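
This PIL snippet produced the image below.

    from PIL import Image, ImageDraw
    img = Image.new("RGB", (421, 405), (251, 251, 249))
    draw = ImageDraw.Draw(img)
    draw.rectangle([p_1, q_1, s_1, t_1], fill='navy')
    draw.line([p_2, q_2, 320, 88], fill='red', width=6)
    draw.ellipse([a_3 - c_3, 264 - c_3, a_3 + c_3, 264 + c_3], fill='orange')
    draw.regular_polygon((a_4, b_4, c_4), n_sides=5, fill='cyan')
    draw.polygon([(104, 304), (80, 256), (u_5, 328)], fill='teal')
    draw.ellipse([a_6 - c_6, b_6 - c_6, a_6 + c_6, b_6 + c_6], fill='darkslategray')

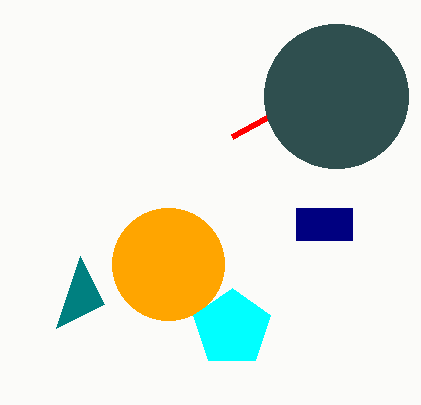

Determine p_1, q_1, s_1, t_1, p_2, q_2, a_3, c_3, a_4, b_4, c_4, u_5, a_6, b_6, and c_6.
p_1 = 296, q_1 = 208, s_1 = 352, t_1 = 240, p_2 = 232, q_2 = 136, a_3 = 168, c_3 = 56, a_4 = 232, b_4 = 328, c_4 = 40, u_5 = 56, a_6 = 336, b_6 = 96, c_6 = 72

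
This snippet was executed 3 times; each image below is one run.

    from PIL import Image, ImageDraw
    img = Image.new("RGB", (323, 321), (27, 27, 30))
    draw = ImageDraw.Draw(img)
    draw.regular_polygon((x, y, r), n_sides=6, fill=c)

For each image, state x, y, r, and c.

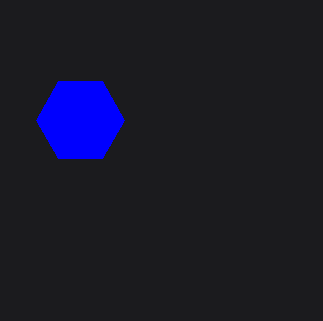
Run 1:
x = 80, y = 120, r = 44, c = 'blue'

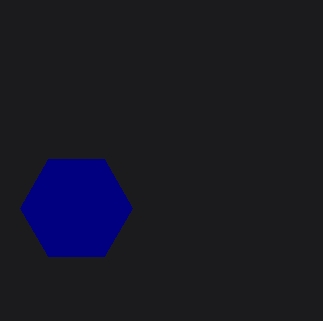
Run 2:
x = 76, y = 208, r = 56, c = 'navy'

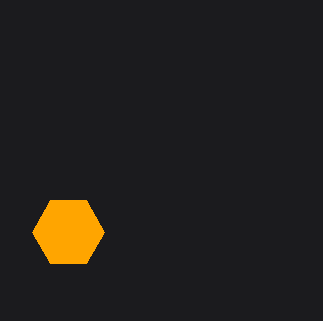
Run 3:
x = 68
y = 232
r = 36
c = 'orange'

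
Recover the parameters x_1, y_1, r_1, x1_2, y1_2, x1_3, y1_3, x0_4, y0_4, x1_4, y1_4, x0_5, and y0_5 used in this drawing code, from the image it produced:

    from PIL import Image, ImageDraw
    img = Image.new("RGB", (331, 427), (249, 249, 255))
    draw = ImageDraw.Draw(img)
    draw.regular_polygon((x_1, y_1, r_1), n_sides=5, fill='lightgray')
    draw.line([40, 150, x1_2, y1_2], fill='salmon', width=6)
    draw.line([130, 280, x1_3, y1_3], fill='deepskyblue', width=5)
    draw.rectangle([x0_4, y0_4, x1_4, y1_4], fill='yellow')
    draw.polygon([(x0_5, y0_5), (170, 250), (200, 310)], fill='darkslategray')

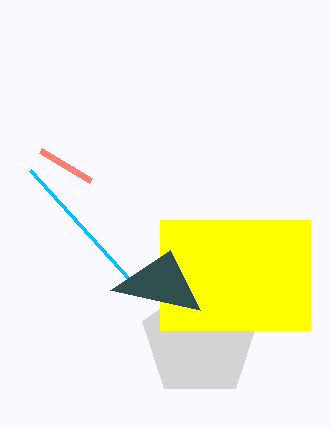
x_1 = 200
y_1 = 340
r_1 = 60
x1_2 = 90
y1_2 = 180
x1_3 = 30
y1_3 = 170
x0_4 = 160
y0_4 = 220
x1_4 = 310
y1_4 = 330
x0_5 = 110
y0_5 = 290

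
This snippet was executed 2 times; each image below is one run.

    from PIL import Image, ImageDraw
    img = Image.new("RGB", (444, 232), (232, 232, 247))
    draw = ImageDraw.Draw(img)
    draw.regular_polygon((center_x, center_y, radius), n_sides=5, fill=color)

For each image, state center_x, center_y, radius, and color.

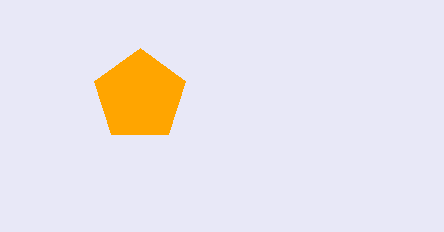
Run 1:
center_x = 140, center_y = 96, radius = 48, color = 'orange'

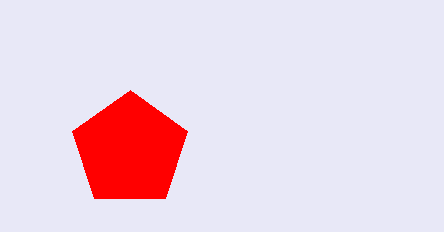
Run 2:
center_x = 130, center_y = 150, radius = 60, color = 'red'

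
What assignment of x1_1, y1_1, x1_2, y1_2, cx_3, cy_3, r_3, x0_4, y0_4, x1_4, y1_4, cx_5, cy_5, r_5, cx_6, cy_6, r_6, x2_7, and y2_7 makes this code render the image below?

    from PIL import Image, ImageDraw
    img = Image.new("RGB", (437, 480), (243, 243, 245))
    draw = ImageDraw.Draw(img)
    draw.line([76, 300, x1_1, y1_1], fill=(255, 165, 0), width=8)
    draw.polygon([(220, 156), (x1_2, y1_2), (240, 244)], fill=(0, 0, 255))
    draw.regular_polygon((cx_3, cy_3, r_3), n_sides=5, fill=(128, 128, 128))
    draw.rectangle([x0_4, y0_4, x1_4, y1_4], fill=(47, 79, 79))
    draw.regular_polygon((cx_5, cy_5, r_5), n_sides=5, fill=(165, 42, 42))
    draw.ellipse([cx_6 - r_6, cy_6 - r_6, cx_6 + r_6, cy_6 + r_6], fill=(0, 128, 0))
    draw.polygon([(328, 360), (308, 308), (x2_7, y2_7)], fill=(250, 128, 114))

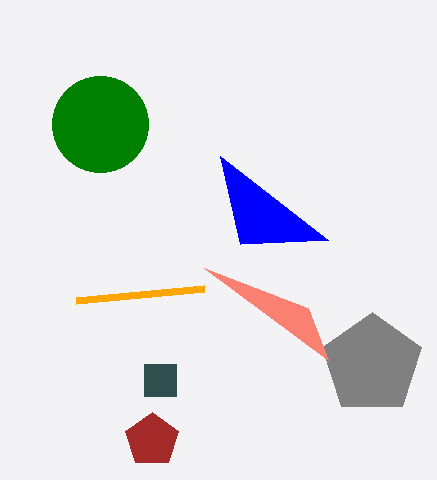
x1_1 = 204, y1_1 = 288, x1_2 = 328, y1_2 = 240, cx_3 = 372, cy_3 = 364, r_3 = 52, x0_4 = 144, y0_4 = 364, x1_4 = 176, y1_4 = 396, cx_5 = 152, cy_5 = 440, r_5 = 28, cx_6 = 100, cy_6 = 124, r_6 = 48, x2_7 = 204, y2_7 = 268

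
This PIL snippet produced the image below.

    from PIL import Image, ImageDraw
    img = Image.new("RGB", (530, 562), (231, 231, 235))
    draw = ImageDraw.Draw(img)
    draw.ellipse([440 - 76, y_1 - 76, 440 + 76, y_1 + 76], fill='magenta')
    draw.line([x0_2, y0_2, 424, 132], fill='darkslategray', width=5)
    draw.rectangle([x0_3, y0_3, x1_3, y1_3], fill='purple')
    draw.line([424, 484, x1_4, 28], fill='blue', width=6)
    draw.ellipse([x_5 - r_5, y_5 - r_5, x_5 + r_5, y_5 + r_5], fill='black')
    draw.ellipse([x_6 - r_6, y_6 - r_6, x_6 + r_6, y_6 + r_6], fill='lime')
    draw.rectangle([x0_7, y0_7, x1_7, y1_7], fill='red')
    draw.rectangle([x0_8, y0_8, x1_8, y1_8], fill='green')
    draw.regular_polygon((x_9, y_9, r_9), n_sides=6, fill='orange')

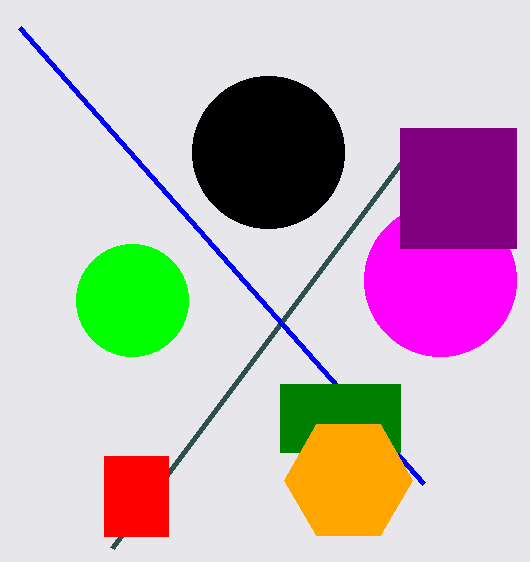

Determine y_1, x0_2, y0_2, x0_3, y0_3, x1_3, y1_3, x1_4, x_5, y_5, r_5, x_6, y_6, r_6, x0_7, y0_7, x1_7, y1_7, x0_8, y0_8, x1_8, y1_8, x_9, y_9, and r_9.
y_1 = 280; x0_2 = 112; y0_2 = 548; x0_3 = 400; y0_3 = 128; x1_3 = 516; y1_3 = 248; x1_4 = 20; x_5 = 268; y_5 = 152; r_5 = 76; x_6 = 132; y_6 = 300; r_6 = 56; x0_7 = 104; y0_7 = 456; x1_7 = 168; y1_7 = 536; x0_8 = 280; y0_8 = 384; x1_8 = 400; y1_8 = 452; x_9 = 348; y_9 = 480; r_9 = 64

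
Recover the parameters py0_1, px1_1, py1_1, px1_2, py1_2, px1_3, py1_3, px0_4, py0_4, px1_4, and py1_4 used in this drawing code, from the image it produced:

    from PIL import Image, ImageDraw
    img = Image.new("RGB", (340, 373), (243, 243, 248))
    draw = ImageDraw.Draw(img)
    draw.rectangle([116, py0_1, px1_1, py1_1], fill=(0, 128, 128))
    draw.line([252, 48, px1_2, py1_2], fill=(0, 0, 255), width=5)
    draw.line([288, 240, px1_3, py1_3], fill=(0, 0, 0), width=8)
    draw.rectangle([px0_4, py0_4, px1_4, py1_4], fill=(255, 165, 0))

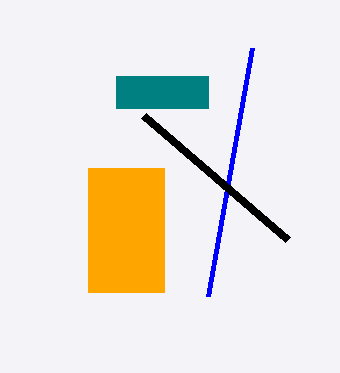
py0_1 = 76; px1_1 = 208; py1_1 = 108; px1_2 = 208; py1_2 = 296; px1_3 = 144; py1_3 = 116; px0_4 = 88; py0_4 = 168; px1_4 = 164; py1_4 = 292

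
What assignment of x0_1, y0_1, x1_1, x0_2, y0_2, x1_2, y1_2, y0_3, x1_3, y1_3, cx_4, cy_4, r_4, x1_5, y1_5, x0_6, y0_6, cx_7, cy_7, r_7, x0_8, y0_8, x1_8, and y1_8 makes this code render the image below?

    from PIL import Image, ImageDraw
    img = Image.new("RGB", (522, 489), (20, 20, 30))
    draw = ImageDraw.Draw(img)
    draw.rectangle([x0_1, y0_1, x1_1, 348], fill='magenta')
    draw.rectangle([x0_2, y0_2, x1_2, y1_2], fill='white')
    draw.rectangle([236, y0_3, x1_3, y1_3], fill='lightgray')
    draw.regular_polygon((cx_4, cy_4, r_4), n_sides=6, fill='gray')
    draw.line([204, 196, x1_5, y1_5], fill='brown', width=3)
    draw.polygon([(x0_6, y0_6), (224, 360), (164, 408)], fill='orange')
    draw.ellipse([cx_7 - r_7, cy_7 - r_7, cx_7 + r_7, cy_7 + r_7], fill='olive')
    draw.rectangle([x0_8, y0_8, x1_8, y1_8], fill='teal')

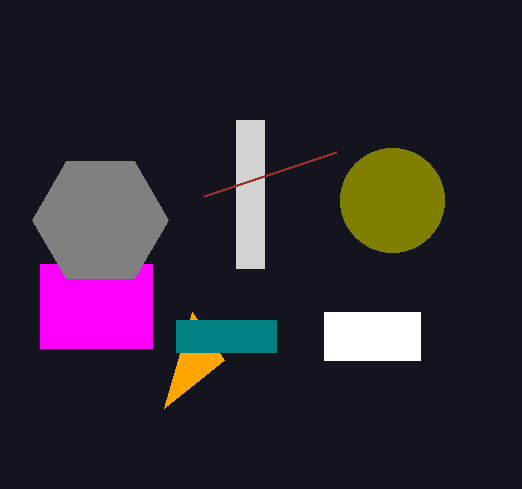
x0_1 = 40, y0_1 = 264, x1_1 = 152, x0_2 = 324, y0_2 = 312, x1_2 = 420, y1_2 = 360, y0_3 = 120, x1_3 = 264, y1_3 = 268, cx_4 = 100, cy_4 = 220, r_4 = 68, x1_5 = 336, y1_5 = 152, x0_6 = 192, y0_6 = 312, cx_7 = 392, cy_7 = 200, r_7 = 52, x0_8 = 176, y0_8 = 320, x1_8 = 276, y1_8 = 352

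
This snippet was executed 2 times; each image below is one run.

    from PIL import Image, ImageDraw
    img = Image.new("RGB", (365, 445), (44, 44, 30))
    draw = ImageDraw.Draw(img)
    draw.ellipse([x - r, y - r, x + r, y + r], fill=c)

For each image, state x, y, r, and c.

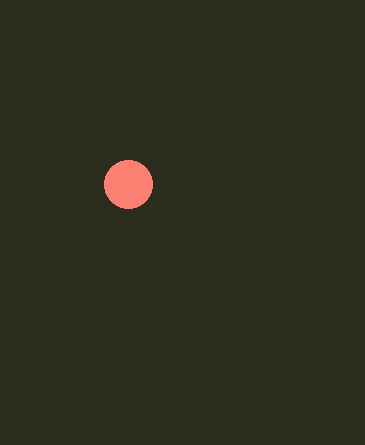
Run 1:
x = 128; y = 184; r = 24; c = 'salmon'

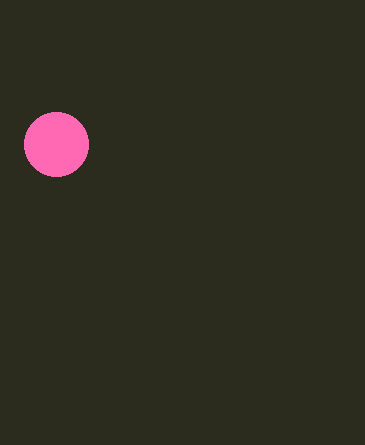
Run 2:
x = 56
y = 144
r = 32
c = 'hotpink'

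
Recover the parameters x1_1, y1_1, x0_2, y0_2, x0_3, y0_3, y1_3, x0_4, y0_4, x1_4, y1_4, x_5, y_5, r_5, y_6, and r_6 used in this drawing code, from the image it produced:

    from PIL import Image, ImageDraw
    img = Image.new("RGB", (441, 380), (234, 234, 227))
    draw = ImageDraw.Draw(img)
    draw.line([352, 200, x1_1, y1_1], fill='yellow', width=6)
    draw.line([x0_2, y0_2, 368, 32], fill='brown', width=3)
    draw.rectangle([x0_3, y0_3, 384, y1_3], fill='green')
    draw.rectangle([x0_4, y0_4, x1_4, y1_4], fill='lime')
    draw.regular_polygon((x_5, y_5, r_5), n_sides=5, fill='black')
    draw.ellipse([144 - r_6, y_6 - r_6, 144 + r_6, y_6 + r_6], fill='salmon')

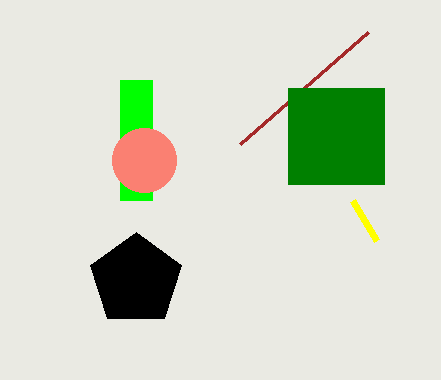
x1_1 = 376, y1_1 = 240, x0_2 = 240, y0_2 = 144, x0_3 = 288, y0_3 = 88, y1_3 = 184, x0_4 = 120, y0_4 = 80, x1_4 = 152, y1_4 = 200, x_5 = 136, y_5 = 280, r_5 = 48, y_6 = 160, r_6 = 32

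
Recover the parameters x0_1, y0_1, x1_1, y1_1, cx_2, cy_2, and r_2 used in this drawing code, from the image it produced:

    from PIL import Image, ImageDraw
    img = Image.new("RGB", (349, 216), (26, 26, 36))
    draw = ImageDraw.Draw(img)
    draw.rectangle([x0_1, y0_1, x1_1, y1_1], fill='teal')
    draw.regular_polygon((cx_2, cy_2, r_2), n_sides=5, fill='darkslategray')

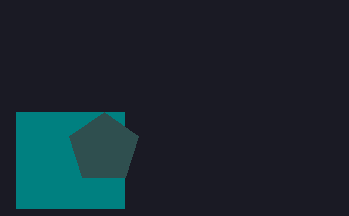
x0_1 = 16; y0_1 = 112; x1_1 = 124; y1_1 = 208; cx_2 = 104; cy_2 = 148; r_2 = 36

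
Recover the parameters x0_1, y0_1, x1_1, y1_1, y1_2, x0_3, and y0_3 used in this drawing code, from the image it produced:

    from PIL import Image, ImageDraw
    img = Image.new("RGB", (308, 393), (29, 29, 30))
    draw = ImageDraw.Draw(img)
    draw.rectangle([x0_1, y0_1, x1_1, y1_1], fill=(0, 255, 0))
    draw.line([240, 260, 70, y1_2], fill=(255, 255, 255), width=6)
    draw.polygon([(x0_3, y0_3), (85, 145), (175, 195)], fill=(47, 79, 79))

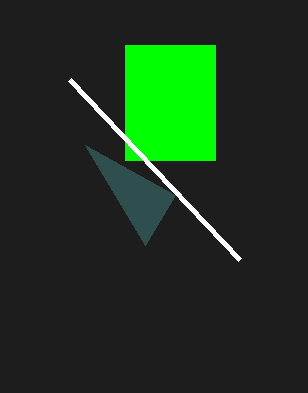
x0_1 = 125
y0_1 = 45
x1_1 = 215
y1_1 = 160
y1_2 = 80
x0_3 = 145
y0_3 = 245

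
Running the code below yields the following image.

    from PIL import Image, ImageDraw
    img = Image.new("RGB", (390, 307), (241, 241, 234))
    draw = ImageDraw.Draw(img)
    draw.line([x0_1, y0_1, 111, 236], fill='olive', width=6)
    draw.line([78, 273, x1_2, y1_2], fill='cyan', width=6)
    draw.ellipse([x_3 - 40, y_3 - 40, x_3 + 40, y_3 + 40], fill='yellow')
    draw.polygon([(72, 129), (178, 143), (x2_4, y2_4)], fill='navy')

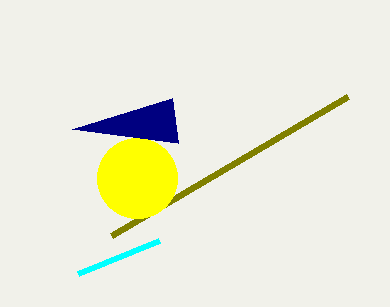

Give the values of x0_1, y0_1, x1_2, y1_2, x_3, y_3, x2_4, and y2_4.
x0_1 = 347, y0_1 = 97, x1_2 = 159, y1_2 = 240, x_3 = 137, y_3 = 178, x2_4 = 172, y2_4 = 98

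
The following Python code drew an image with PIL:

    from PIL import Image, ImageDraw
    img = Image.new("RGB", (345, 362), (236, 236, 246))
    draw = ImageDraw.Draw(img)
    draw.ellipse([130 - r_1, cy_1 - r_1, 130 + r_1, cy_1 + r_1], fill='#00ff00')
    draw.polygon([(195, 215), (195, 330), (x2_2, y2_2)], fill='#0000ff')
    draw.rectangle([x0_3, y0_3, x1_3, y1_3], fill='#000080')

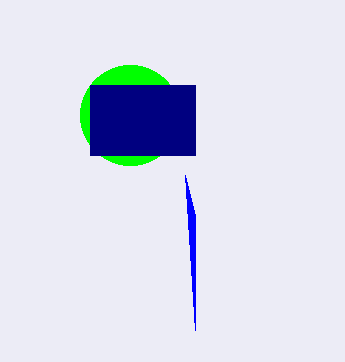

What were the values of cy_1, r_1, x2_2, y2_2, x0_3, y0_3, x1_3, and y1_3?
cy_1 = 115, r_1 = 50, x2_2 = 185, y2_2 = 175, x0_3 = 90, y0_3 = 85, x1_3 = 195, y1_3 = 155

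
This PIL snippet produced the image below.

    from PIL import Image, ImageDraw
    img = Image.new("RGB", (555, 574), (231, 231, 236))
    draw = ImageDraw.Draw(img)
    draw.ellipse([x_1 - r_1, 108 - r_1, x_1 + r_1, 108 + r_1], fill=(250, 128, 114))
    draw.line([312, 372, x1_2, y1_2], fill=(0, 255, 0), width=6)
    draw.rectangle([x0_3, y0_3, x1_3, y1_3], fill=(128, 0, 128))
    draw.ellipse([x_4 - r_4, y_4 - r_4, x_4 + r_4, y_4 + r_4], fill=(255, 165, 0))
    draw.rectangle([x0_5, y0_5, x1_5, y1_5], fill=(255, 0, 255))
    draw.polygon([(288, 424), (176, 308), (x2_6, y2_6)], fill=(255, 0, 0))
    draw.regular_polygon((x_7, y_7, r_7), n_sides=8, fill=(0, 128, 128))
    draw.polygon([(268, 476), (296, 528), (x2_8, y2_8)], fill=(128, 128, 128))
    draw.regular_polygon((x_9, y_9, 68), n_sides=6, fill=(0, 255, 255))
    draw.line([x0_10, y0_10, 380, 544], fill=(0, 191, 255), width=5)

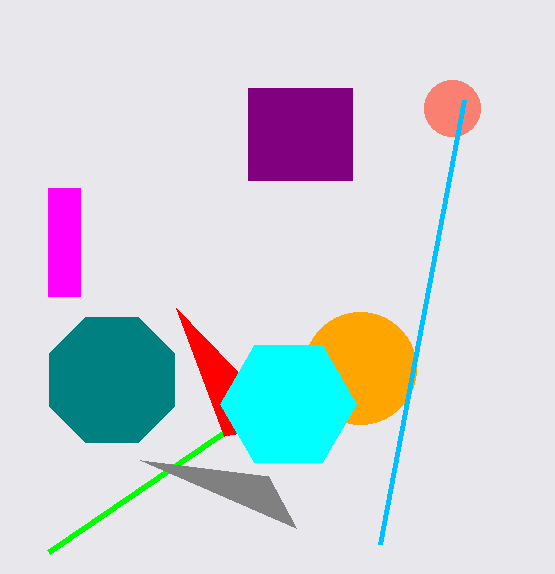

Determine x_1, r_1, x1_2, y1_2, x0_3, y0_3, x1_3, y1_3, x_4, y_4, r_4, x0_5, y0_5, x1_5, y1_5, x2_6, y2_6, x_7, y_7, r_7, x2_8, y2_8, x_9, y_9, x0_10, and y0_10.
x_1 = 452
r_1 = 28
x1_2 = 48
y1_2 = 552
x0_3 = 248
y0_3 = 88
x1_3 = 352
y1_3 = 180
x_4 = 360
y_4 = 368
r_4 = 56
x0_5 = 48
y0_5 = 188
x1_5 = 80
y1_5 = 296
x2_6 = 224
y2_6 = 436
x_7 = 112
y_7 = 380
r_7 = 68
x2_8 = 140
y2_8 = 460
x_9 = 288
y_9 = 404
x0_10 = 464
y0_10 = 100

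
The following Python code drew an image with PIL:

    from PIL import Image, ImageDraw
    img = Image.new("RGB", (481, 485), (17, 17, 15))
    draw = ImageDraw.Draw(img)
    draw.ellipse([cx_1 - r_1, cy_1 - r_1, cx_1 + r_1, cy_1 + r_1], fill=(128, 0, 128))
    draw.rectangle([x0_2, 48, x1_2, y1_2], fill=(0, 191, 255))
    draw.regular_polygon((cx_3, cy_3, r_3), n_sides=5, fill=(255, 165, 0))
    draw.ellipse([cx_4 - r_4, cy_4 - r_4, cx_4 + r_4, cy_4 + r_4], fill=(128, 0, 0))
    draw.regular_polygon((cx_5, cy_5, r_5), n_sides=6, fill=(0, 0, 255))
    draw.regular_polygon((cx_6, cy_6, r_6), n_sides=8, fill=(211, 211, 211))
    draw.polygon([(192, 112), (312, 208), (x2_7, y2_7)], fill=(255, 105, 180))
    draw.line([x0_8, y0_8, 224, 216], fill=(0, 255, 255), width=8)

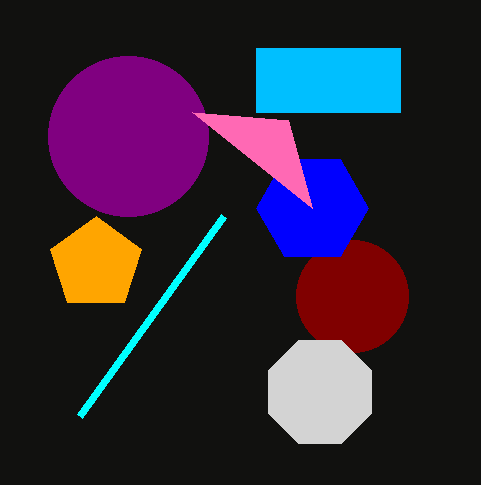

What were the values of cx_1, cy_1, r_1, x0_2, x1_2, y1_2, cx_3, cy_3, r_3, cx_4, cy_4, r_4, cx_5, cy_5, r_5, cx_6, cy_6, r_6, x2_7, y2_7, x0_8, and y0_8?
cx_1 = 128; cy_1 = 136; r_1 = 80; x0_2 = 256; x1_2 = 400; y1_2 = 112; cx_3 = 96; cy_3 = 264; r_3 = 48; cx_4 = 352; cy_4 = 296; r_4 = 56; cx_5 = 312; cy_5 = 208; r_5 = 56; cx_6 = 320; cy_6 = 392; r_6 = 56; x2_7 = 288; y2_7 = 120; x0_8 = 80; y0_8 = 416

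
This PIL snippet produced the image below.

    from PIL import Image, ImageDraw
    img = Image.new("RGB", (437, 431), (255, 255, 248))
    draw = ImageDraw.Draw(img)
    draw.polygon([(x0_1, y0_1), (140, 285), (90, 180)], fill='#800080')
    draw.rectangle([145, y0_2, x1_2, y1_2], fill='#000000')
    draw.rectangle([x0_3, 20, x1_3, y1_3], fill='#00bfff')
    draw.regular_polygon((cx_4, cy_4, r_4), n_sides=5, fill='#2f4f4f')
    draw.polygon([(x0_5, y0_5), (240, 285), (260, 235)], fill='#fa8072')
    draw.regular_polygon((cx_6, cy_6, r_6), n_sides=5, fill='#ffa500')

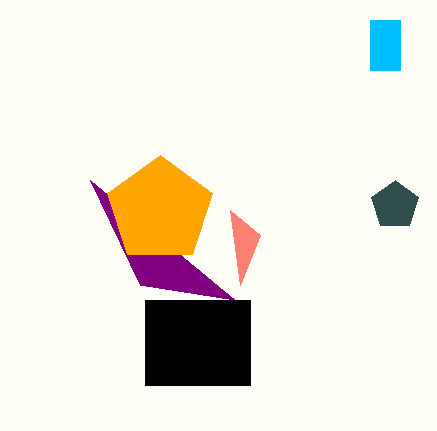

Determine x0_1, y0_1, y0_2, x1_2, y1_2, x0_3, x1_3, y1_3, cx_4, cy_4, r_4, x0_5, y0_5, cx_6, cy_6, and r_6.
x0_1 = 235, y0_1 = 300, y0_2 = 300, x1_2 = 250, y1_2 = 385, x0_3 = 370, x1_3 = 400, y1_3 = 70, cx_4 = 395, cy_4 = 205, r_4 = 25, x0_5 = 230, y0_5 = 210, cx_6 = 160, cy_6 = 210, r_6 = 55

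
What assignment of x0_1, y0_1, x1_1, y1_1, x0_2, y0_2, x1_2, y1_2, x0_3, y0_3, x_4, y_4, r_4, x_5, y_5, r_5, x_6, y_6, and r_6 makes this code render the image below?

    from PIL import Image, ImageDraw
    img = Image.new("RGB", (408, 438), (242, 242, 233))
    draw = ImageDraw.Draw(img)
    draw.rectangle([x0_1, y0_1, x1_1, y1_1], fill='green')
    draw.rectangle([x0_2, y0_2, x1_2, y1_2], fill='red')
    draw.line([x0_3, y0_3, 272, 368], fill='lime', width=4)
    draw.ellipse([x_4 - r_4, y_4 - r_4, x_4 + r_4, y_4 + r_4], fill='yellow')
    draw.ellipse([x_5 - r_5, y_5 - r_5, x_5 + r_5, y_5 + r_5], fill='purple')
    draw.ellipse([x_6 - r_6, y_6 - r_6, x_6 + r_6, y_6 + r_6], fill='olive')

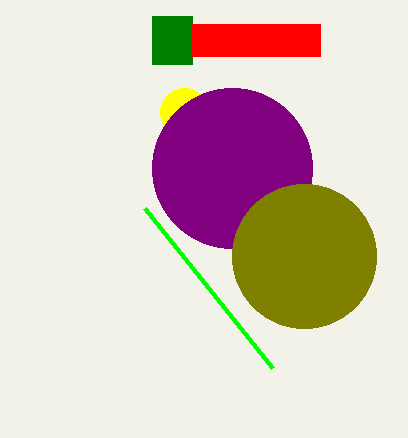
x0_1 = 152; y0_1 = 16; x1_1 = 192; y1_1 = 64; x0_2 = 192; y0_2 = 24; x1_2 = 320; y1_2 = 56; x0_3 = 144; y0_3 = 208; x_4 = 184; y_4 = 112; r_4 = 24; x_5 = 232; y_5 = 168; r_5 = 80; x_6 = 304; y_6 = 256; r_6 = 72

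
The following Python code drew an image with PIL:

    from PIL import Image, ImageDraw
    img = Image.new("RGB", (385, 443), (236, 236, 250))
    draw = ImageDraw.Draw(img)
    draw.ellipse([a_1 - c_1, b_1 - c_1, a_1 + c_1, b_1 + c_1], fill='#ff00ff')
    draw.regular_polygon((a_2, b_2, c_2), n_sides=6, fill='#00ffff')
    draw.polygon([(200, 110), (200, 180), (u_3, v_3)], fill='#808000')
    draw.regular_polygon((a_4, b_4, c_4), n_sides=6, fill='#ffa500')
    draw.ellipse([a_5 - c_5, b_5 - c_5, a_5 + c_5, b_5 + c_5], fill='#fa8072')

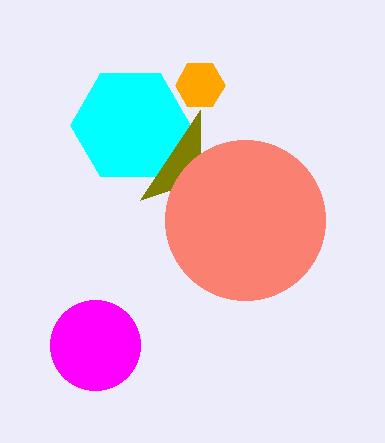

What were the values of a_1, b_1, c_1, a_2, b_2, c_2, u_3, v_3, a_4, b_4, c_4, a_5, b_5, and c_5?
a_1 = 95
b_1 = 345
c_1 = 45
a_2 = 130
b_2 = 125
c_2 = 60
u_3 = 140
v_3 = 200
a_4 = 200
b_4 = 85
c_4 = 25
a_5 = 245
b_5 = 220
c_5 = 80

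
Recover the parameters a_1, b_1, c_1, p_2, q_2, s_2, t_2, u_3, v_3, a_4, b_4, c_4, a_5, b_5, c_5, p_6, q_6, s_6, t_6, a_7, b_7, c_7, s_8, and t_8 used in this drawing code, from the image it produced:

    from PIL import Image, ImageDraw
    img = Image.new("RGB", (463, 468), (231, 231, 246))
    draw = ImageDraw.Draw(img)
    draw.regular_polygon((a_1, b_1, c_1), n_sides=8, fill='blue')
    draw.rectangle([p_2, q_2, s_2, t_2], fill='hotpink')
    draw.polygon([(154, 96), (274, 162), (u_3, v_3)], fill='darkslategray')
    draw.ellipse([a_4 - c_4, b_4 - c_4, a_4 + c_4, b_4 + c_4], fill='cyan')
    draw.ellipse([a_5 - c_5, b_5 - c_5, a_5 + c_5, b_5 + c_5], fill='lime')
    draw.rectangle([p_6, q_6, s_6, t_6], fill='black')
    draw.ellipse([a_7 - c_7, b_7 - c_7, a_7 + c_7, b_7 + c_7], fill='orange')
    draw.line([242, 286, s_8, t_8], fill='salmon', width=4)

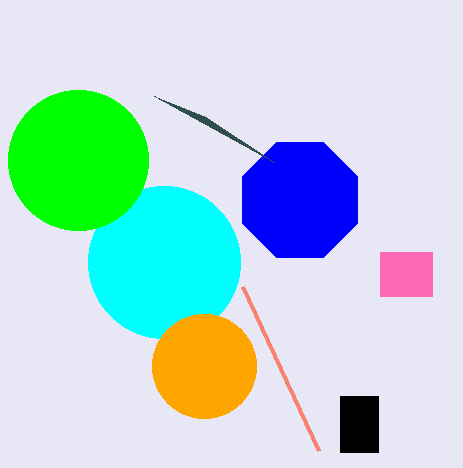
a_1 = 300
b_1 = 200
c_1 = 62
p_2 = 380
q_2 = 252
s_2 = 432
t_2 = 296
u_3 = 204
v_3 = 116
a_4 = 164
b_4 = 262
c_4 = 76
a_5 = 78
b_5 = 160
c_5 = 70
p_6 = 340
q_6 = 396
s_6 = 378
t_6 = 452
a_7 = 204
b_7 = 366
c_7 = 52
s_8 = 318
t_8 = 450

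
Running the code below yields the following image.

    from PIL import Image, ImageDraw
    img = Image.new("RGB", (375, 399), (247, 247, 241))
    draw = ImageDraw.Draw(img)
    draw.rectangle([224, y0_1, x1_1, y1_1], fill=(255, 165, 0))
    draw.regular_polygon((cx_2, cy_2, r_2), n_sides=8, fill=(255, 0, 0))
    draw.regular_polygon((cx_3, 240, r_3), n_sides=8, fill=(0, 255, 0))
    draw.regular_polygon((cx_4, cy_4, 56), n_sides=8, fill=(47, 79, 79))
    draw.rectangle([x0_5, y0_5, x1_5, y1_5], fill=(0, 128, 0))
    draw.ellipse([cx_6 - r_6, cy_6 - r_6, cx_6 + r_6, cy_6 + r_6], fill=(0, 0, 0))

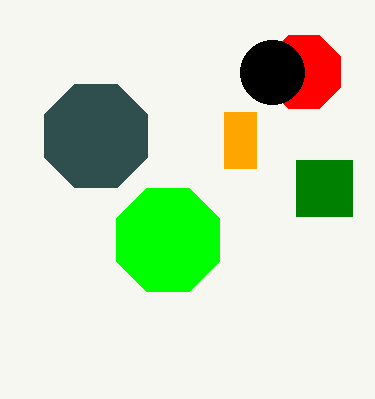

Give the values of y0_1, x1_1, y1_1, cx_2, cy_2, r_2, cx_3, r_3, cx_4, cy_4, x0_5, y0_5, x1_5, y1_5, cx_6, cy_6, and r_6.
y0_1 = 112; x1_1 = 256; y1_1 = 168; cx_2 = 304; cy_2 = 72; r_2 = 40; cx_3 = 168; r_3 = 56; cx_4 = 96; cy_4 = 136; x0_5 = 296; y0_5 = 160; x1_5 = 352; y1_5 = 216; cx_6 = 272; cy_6 = 72; r_6 = 32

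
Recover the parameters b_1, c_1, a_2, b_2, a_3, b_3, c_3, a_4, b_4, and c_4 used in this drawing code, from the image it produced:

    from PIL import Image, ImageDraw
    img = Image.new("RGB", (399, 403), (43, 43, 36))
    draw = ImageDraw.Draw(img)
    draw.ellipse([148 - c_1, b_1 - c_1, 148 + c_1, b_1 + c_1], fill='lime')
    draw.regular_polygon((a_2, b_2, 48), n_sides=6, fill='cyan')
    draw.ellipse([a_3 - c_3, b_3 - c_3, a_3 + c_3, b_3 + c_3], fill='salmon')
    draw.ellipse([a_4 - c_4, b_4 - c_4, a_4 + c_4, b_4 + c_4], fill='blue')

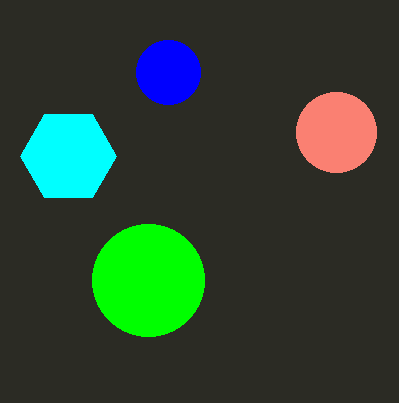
b_1 = 280; c_1 = 56; a_2 = 68; b_2 = 156; a_3 = 336; b_3 = 132; c_3 = 40; a_4 = 168; b_4 = 72; c_4 = 32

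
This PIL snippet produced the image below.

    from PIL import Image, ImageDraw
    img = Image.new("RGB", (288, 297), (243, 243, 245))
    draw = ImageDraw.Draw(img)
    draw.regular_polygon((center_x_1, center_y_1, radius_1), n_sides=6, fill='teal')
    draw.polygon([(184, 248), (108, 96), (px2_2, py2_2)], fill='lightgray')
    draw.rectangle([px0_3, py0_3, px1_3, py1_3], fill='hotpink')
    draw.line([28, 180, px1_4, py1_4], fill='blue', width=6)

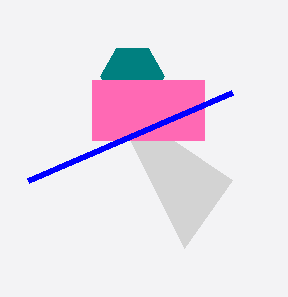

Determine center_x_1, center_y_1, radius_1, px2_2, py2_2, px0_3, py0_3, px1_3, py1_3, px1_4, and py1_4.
center_x_1 = 132
center_y_1 = 76
radius_1 = 32
px2_2 = 232
py2_2 = 180
px0_3 = 92
py0_3 = 80
px1_3 = 204
py1_3 = 140
px1_4 = 232
py1_4 = 92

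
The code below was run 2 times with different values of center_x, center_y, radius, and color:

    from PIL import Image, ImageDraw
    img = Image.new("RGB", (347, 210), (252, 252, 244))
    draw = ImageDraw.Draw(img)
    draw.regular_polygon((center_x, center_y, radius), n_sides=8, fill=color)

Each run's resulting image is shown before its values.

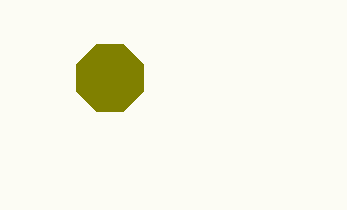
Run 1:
center_x = 110; center_y = 78; radius = 36; color = 'olive'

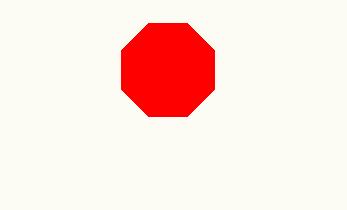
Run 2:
center_x = 168; center_y = 70; radius = 50; color = 'red'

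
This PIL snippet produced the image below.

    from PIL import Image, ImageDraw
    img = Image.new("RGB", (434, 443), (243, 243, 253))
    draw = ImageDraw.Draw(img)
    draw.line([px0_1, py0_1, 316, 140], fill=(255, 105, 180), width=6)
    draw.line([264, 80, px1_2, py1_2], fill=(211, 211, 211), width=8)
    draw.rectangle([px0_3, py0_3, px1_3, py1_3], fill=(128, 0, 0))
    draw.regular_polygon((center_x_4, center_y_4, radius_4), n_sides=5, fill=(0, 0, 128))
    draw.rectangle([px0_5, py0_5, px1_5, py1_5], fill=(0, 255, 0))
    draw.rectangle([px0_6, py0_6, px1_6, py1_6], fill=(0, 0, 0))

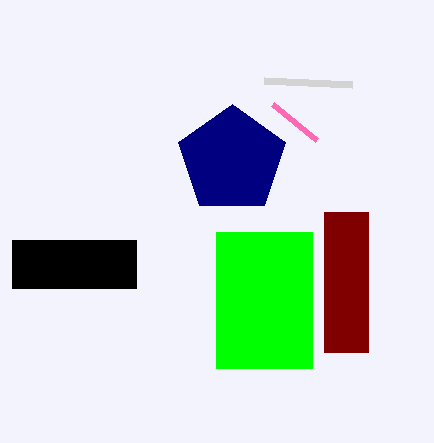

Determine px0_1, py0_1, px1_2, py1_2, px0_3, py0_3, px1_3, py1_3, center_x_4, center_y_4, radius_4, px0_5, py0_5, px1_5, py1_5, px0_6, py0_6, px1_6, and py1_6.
px0_1 = 272; py0_1 = 104; px1_2 = 352; py1_2 = 84; px0_3 = 324; py0_3 = 212; px1_3 = 368; py1_3 = 352; center_x_4 = 232; center_y_4 = 160; radius_4 = 56; px0_5 = 216; py0_5 = 232; px1_5 = 312; py1_5 = 368; px0_6 = 12; py0_6 = 240; px1_6 = 136; py1_6 = 288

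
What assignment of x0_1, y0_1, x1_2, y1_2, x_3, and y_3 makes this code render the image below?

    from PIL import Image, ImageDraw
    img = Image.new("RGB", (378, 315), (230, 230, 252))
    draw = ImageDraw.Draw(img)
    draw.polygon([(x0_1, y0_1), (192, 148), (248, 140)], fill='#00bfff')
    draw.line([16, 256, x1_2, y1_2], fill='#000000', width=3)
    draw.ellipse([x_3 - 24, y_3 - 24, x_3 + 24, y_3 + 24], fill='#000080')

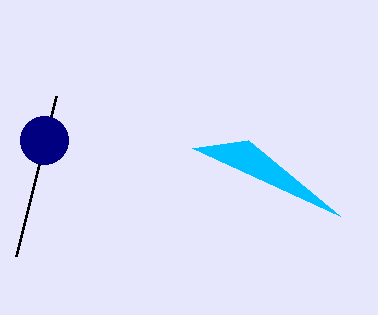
x0_1 = 340; y0_1 = 216; x1_2 = 56; y1_2 = 96; x_3 = 44; y_3 = 140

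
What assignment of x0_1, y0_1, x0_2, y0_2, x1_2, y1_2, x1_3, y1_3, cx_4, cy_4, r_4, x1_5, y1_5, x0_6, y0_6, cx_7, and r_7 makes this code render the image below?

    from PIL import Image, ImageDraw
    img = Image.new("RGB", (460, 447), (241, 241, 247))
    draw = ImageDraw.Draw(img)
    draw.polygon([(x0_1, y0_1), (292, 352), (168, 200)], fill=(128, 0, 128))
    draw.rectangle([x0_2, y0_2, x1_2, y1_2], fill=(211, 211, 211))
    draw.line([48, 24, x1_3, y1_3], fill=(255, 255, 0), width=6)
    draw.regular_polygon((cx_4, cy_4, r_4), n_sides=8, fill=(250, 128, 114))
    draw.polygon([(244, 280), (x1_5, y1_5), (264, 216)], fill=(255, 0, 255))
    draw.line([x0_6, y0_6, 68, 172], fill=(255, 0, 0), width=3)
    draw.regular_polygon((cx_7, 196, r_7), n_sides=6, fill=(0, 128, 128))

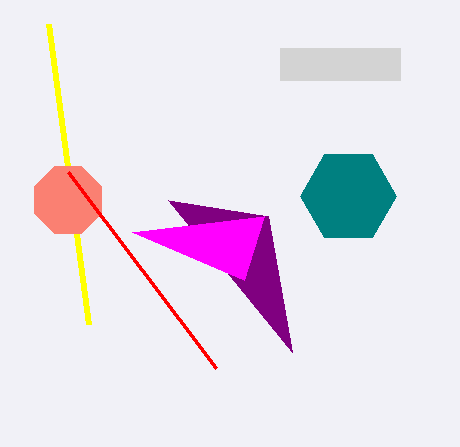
x0_1 = 268; y0_1 = 216; x0_2 = 280; y0_2 = 48; x1_2 = 400; y1_2 = 80; x1_3 = 88; y1_3 = 324; cx_4 = 68; cy_4 = 200; r_4 = 36; x1_5 = 132; y1_5 = 232; x0_6 = 216; y0_6 = 368; cx_7 = 348; r_7 = 48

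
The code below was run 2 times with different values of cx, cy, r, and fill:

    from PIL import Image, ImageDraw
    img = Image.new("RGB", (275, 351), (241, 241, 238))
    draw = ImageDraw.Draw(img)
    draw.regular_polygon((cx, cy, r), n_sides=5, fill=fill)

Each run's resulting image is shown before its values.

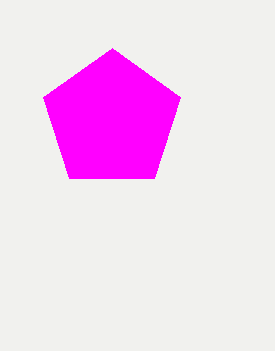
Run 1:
cx = 112; cy = 120; r = 72; fill = 'magenta'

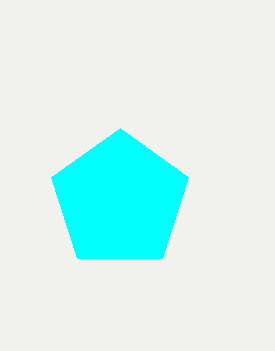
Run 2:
cx = 120
cy = 200
r = 72
fill = 'cyan'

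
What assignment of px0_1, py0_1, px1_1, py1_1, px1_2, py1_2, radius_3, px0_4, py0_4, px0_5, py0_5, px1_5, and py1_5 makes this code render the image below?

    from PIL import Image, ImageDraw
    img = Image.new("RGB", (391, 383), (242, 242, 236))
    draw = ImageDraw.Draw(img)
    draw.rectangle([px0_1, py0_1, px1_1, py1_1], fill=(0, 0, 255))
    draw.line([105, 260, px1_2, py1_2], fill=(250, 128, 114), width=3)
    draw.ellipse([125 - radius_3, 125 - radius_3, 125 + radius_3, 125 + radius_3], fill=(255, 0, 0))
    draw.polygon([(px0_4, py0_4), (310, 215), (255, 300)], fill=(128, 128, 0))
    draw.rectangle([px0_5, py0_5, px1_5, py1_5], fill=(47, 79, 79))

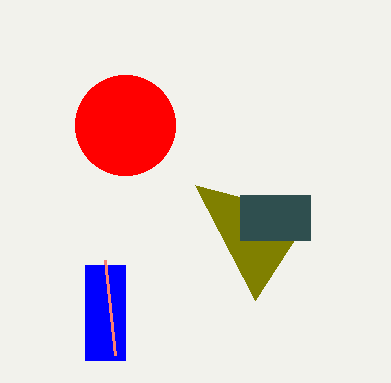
px0_1 = 85
py0_1 = 265
px1_1 = 125
py1_1 = 360
px1_2 = 115
py1_2 = 355
radius_3 = 50
px0_4 = 195
py0_4 = 185
px0_5 = 240
py0_5 = 195
px1_5 = 310
py1_5 = 240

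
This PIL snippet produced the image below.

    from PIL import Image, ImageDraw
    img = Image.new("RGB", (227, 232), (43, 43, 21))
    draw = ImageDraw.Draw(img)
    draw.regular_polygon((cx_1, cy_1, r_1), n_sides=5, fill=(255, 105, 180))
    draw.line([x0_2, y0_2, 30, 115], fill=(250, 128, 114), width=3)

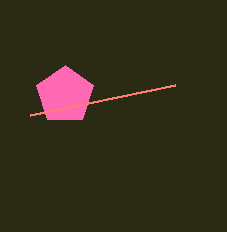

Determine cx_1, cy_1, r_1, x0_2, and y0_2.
cx_1 = 65, cy_1 = 95, r_1 = 30, x0_2 = 175, y0_2 = 85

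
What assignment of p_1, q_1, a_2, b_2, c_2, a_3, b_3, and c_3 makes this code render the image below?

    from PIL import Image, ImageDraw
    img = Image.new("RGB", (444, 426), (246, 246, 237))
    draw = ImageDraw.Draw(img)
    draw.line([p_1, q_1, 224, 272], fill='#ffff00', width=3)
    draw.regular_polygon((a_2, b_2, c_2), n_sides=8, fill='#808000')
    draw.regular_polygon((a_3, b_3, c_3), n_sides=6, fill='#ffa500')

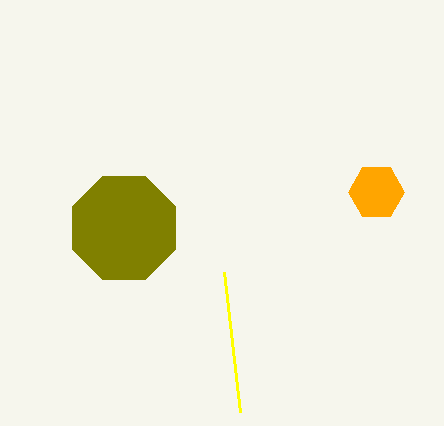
p_1 = 240
q_1 = 412
a_2 = 124
b_2 = 228
c_2 = 56
a_3 = 376
b_3 = 192
c_3 = 28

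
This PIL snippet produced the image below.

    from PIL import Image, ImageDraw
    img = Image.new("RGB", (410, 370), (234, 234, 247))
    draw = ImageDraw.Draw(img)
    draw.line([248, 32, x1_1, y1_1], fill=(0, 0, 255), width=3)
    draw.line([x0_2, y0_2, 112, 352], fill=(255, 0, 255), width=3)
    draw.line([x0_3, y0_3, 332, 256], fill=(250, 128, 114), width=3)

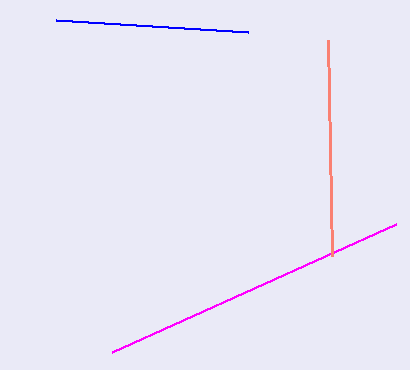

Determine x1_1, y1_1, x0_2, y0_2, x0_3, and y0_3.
x1_1 = 56; y1_1 = 20; x0_2 = 396; y0_2 = 224; x0_3 = 328; y0_3 = 40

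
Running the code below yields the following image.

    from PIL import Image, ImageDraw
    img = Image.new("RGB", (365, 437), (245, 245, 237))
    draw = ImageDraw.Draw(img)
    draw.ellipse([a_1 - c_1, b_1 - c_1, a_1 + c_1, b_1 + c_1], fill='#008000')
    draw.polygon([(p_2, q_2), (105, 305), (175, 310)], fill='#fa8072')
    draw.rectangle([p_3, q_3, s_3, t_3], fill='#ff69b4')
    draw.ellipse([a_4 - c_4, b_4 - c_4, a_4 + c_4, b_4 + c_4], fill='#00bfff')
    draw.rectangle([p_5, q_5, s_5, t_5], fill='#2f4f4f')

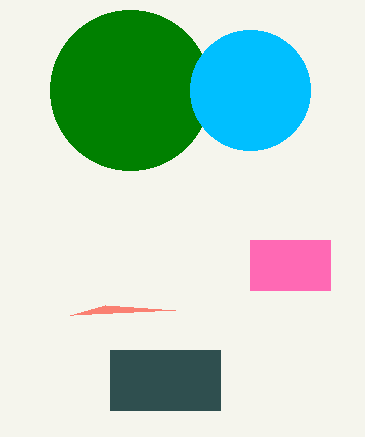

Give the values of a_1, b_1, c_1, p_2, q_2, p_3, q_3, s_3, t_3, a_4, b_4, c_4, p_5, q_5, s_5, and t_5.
a_1 = 130, b_1 = 90, c_1 = 80, p_2 = 70, q_2 = 315, p_3 = 250, q_3 = 240, s_3 = 330, t_3 = 290, a_4 = 250, b_4 = 90, c_4 = 60, p_5 = 110, q_5 = 350, s_5 = 220, t_5 = 410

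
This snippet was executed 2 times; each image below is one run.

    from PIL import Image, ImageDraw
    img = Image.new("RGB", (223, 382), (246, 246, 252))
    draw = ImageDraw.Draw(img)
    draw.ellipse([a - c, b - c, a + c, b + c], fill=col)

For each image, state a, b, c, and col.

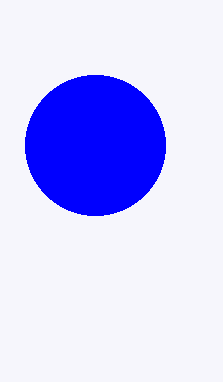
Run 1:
a = 95, b = 145, c = 70, col = 'blue'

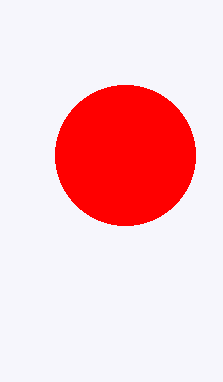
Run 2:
a = 125, b = 155, c = 70, col = 'red'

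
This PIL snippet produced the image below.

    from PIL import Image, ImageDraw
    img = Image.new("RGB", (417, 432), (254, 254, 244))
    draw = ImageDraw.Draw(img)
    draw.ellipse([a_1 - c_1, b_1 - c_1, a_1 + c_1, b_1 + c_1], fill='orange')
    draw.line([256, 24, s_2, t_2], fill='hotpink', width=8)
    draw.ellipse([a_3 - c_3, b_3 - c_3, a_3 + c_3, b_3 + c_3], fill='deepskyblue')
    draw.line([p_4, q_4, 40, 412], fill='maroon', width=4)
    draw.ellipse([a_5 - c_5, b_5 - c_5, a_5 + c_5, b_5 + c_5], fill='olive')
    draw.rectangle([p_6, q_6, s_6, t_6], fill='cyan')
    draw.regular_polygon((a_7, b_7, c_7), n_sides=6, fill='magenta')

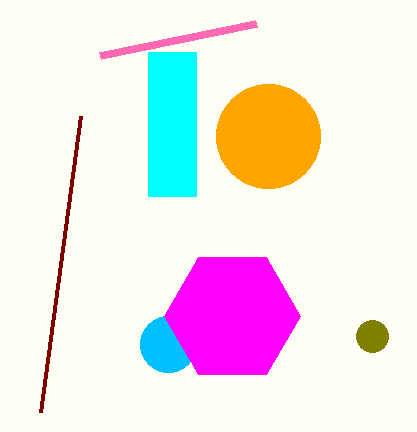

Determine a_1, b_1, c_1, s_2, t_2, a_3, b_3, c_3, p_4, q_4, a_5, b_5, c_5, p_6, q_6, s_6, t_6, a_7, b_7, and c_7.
a_1 = 268
b_1 = 136
c_1 = 52
s_2 = 100
t_2 = 56
a_3 = 168
b_3 = 344
c_3 = 28
p_4 = 80
q_4 = 116
a_5 = 372
b_5 = 336
c_5 = 16
p_6 = 148
q_6 = 52
s_6 = 196
t_6 = 196
a_7 = 232
b_7 = 316
c_7 = 68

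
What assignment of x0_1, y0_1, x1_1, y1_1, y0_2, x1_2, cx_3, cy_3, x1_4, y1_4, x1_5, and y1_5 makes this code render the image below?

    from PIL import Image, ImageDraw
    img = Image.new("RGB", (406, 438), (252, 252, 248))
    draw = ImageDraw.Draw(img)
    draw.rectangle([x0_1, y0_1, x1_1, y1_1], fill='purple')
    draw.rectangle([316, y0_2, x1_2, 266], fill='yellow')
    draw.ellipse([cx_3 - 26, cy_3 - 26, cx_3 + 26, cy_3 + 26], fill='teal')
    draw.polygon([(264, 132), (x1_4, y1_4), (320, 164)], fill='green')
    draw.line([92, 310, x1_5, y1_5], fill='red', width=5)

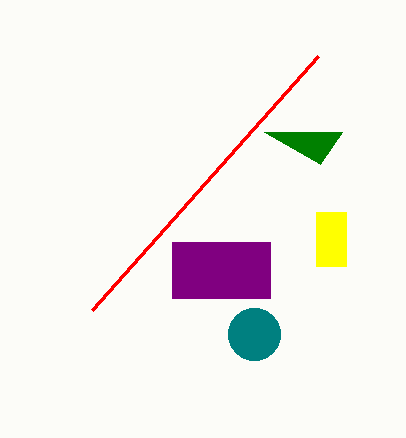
x0_1 = 172
y0_1 = 242
x1_1 = 270
y1_1 = 298
y0_2 = 212
x1_2 = 346
cx_3 = 254
cy_3 = 334
x1_4 = 342
y1_4 = 132
x1_5 = 318
y1_5 = 56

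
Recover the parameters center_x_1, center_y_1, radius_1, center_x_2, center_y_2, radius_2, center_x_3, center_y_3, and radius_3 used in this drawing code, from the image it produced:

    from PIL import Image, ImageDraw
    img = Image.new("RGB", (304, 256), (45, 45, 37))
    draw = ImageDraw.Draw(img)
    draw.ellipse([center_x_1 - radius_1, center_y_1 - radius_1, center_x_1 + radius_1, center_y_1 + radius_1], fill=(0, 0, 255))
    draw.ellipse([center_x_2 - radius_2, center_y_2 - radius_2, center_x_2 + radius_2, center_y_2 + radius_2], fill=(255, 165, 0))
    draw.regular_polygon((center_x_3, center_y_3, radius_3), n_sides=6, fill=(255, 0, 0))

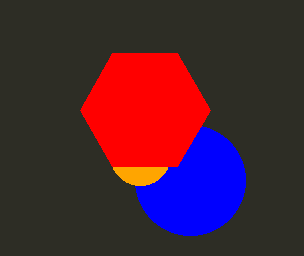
center_x_1 = 190; center_y_1 = 180; radius_1 = 55; center_x_2 = 140; center_y_2 = 155; radius_2 = 30; center_x_3 = 145; center_y_3 = 110; radius_3 = 65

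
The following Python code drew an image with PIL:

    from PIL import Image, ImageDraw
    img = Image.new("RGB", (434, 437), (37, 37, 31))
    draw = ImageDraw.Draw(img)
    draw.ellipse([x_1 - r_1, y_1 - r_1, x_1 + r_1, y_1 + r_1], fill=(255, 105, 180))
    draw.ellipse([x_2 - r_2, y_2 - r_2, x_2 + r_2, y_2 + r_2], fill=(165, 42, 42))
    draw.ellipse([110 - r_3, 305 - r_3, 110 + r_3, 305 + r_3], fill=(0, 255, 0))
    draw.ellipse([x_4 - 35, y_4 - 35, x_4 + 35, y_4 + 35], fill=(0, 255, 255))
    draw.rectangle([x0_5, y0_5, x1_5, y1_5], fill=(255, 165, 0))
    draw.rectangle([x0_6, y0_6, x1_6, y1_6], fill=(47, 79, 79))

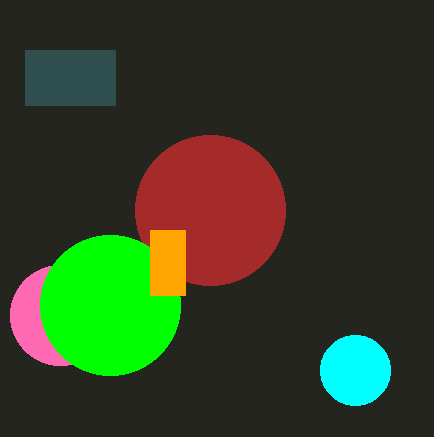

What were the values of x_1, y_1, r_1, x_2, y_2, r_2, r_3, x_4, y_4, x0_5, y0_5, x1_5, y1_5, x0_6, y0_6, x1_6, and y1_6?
x_1 = 60
y_1 = 315
r_1 = 50
x_2 = 210
y_2 = 210
r_2 = 75
r_3 = 70
x_4 = 355
y_4 = 370
x0_5 = 150
y0_5 = 230
x1_5 = 185
y1_5 = 295
x0_6 = 25
y0_6 = 50
x1_6 = 115
y1_6 = 105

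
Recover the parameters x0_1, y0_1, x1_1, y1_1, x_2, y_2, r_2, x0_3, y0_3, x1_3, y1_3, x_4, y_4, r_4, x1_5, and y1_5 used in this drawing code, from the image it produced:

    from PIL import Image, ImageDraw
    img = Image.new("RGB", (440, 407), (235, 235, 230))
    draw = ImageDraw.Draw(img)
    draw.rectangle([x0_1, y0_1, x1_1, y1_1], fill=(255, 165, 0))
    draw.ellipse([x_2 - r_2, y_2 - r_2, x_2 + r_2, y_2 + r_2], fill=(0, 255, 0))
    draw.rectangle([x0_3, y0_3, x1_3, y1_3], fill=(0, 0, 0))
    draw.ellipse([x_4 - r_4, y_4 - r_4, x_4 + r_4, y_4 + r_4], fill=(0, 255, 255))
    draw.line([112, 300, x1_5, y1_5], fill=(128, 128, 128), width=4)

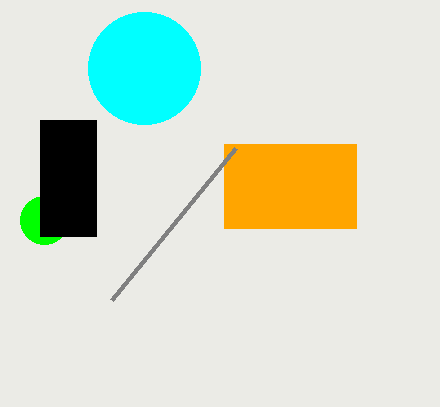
x0_1 = 224
y0_1 = 144
x1_1 = 356
y1_1 = 228
x_2 = 44
y_2 = 220
r_2 = 24
x0_3 = 40
y0_3 = 120
x1_3 = 96
y1_3 = 236
x_4 = 144
y_4 = 68
r_4 = 56
x1_5 = 236
y1_5 = 148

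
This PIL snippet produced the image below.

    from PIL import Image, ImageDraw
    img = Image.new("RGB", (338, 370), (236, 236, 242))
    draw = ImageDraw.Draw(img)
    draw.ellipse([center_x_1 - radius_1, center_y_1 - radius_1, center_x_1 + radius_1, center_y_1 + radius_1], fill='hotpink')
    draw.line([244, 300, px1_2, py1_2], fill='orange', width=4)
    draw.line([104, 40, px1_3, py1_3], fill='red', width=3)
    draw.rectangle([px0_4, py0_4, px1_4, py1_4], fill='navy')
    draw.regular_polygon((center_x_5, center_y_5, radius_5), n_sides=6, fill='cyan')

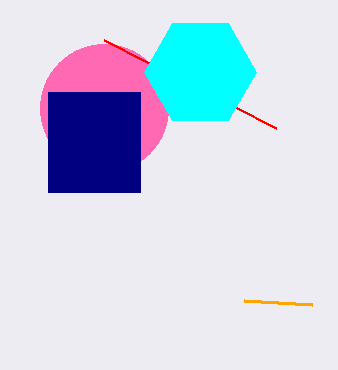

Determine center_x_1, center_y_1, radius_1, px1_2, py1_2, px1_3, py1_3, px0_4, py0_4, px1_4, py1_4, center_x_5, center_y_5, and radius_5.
center_x_1 = 104, center_y_1 = 108, radius_1 = 64, px1_2 = 312, py1_2 = 304, px1_3 = 276, py1_3 = 128, px0_4 = 48, py0_4 = 92, px1_4 = 140, py1_4 = 192, center_x_5 = 200, center_y_5 = 72, radius_5 = 56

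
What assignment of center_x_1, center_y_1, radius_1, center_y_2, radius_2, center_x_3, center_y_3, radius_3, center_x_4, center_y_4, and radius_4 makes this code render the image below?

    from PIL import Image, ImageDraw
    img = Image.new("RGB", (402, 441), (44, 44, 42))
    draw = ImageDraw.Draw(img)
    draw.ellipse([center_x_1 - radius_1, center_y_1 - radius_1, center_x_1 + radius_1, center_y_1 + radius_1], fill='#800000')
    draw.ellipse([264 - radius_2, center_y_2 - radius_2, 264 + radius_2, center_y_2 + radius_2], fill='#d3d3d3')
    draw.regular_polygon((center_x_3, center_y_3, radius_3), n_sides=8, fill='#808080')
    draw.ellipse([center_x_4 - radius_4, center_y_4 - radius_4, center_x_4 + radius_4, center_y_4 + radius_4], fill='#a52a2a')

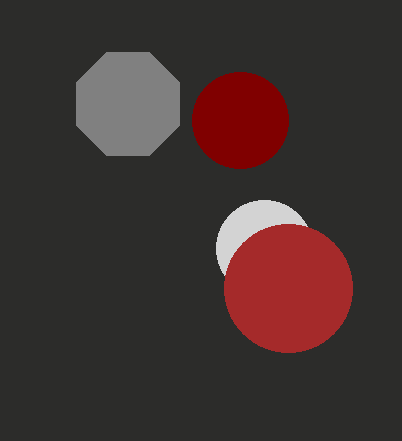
center_x_1 = 240; center_y_1 = 120; radius_1 = 48; center_y_2 = 248; radius_2 = 48; center_x_3 = 128; center_y_3 = 104; radius_3 = 56; center_x_4 = 288; center_y_4 = 288; radius_4 = 64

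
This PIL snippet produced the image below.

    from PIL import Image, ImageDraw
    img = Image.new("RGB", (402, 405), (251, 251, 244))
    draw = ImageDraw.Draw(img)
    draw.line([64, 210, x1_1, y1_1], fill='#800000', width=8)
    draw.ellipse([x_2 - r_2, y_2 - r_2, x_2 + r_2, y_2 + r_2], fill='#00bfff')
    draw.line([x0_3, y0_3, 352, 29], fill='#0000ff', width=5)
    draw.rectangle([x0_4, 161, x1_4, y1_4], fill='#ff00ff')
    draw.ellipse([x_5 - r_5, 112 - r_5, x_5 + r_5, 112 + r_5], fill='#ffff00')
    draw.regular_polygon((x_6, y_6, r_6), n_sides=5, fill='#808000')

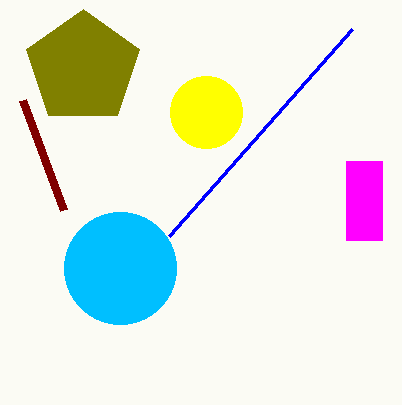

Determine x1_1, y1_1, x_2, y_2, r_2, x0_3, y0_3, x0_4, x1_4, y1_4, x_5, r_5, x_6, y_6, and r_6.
x1_1 = 23, y1_1 = 100, x_2 = 120, y_2 = 268, r_2 = 56, x0_3 = 169, y0_3 = 236, x0_4 = 346, x1_4 = 382, y1_4 = 240, x_5 = 206, r_5 = 36, x_6 = 83, y_6 = 68, r_6 = 59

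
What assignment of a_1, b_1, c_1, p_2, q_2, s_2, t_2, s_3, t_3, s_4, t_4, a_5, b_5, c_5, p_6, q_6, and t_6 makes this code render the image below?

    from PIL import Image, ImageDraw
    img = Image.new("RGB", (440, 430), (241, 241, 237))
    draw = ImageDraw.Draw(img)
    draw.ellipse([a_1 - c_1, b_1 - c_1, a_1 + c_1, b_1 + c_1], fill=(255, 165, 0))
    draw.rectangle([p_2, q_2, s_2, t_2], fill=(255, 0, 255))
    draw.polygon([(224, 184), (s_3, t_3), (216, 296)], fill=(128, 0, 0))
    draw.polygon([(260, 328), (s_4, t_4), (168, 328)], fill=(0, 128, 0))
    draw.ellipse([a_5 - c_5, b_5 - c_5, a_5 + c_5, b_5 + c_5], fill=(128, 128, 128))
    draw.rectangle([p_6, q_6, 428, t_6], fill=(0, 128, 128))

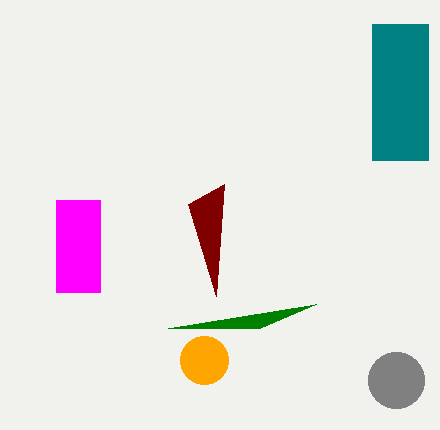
a_1 = 204; b_1 = 360; c_1 = 24; p_2 = 56; q_2 = 200; s_2 = 100; t_2 = 292; s_3 = 188; t_3 = 204; s_4 = 316; t_4 = 304; a_5 = 396; b_5 = 380; c_5 = 28; p_6 = 372; q_6 = 24; t_6 = 160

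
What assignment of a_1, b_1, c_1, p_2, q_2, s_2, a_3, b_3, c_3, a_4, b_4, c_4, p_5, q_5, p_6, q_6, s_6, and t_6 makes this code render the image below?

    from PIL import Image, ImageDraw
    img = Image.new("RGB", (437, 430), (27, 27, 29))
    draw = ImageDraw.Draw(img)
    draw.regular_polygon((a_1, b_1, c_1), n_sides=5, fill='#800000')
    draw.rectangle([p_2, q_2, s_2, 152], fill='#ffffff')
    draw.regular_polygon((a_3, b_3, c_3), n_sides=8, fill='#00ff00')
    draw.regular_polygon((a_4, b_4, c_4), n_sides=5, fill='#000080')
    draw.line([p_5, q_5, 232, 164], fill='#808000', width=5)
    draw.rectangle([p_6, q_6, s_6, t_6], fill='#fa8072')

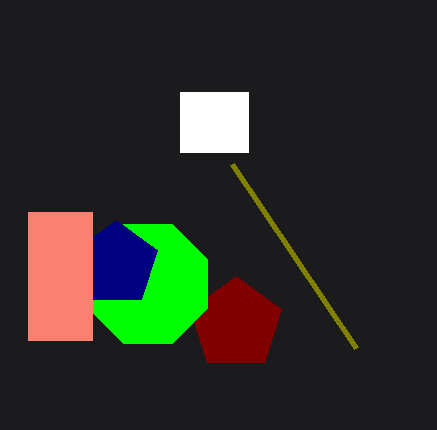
a_1 = 236, b_1 = 324, c_1 = 48, p_2 = 180, q_2 = 92, s_2 = 248, a_3 = 148, b_3 = 284, c_3 = 64, a_4 = 116, b_4 = 264, c_4 = 44, p_5 = 356, q_5 = 348, p_6 = 28, q_6 = 212, s_6 = 92, t_6 = 340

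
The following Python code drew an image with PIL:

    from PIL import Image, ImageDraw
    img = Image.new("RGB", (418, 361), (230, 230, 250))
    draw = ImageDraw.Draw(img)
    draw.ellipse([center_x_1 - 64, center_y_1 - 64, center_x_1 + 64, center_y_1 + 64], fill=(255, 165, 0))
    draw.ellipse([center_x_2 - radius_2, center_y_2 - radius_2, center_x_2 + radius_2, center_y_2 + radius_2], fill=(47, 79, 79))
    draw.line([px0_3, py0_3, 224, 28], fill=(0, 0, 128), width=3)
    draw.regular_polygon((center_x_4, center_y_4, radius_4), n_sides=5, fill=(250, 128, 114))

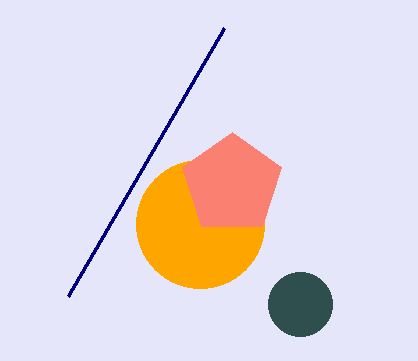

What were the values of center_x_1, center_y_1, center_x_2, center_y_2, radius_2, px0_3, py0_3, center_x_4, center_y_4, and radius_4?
center_x_1 = 200; center_y_1 = 224; center_x_2 = 300; center_y_2 = 304; radius_2 = 32; px0_3 = 68; py0_3 = 296; center_x_4 = 232; center_y_4 = 184; radius_4 = 52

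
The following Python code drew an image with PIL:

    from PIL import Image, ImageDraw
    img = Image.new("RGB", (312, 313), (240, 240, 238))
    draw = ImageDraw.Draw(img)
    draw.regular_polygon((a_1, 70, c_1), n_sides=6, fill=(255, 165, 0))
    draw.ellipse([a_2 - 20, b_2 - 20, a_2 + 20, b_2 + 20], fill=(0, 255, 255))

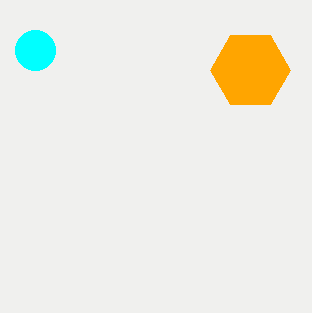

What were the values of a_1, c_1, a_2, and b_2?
a_1 = 250, c_1 = 40, a_2 = 35, b_2 = 50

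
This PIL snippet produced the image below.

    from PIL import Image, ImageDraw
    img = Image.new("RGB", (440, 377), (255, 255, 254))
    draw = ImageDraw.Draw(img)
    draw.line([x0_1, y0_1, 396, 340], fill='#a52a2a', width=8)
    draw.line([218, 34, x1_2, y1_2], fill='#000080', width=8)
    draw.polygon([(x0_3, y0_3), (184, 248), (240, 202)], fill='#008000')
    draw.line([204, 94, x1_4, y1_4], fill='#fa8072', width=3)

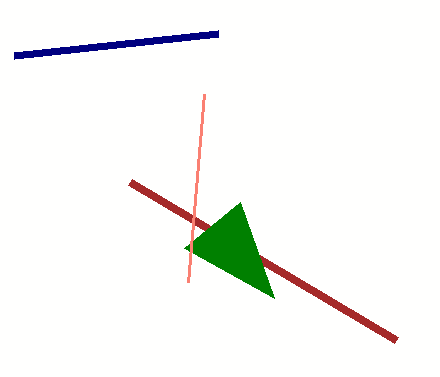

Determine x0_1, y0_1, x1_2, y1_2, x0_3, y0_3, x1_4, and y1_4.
x0_1 = 130, y0_1 = 182, x1_2 = 14, y1_2 = 56, x0_3 = 274, y0_3 = 298, x1_4 = 188, y1_4 = 282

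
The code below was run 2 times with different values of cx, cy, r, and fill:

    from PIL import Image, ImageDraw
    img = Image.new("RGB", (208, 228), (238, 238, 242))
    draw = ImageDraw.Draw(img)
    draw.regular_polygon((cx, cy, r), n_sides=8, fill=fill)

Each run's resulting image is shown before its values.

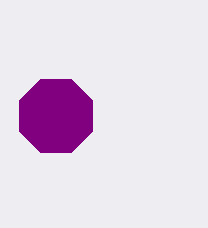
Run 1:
cx = 56
cy = 116
r = 40
fill = 'purple'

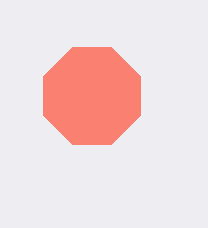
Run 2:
cx = 92
cy = 96
r = 52
fill = 'salmon'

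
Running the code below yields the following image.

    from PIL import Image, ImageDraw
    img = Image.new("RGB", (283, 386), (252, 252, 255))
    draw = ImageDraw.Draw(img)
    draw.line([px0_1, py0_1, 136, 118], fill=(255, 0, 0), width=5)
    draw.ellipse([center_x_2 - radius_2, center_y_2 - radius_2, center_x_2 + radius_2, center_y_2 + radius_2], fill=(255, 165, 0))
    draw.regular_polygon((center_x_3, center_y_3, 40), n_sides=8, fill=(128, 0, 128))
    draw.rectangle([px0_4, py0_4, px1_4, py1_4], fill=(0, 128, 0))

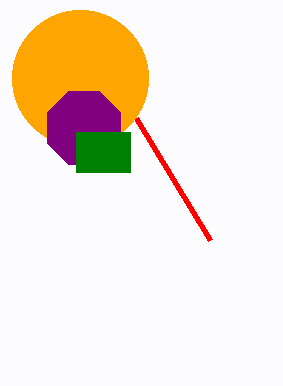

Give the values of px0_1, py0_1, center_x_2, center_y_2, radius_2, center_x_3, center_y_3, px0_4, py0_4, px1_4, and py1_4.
px0_1 = 210
py0_1 = 240
center_x_2 = 80
center_y_2 = 78
radius_2 = 68
center_x_3 = 84
center_y_3 = 128
px0_4 = 76
py0_4 = 132
px1_4 = 130
py1_4 = 172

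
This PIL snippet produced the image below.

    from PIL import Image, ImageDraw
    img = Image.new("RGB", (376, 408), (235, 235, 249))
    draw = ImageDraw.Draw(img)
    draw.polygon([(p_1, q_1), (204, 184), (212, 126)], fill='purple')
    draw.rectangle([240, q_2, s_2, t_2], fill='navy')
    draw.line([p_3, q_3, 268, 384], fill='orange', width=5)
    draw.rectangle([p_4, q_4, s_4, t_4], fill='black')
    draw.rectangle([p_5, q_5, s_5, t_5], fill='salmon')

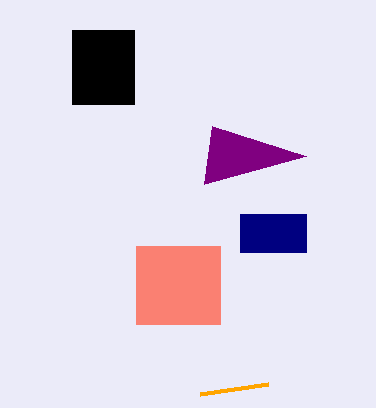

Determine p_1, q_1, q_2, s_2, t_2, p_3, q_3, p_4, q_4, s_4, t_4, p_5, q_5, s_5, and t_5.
p_1 = 306; q_1 = 156; q_2 = 214; s_2 = 306; t_2 = 252; p_3 = 200; q_3 = 394; p_4 = 72; q_4 = 30; s_4 = 134; t_4 = 104; p_5 = 136; q_5 = 246; s_5 = 220; t_5 = 324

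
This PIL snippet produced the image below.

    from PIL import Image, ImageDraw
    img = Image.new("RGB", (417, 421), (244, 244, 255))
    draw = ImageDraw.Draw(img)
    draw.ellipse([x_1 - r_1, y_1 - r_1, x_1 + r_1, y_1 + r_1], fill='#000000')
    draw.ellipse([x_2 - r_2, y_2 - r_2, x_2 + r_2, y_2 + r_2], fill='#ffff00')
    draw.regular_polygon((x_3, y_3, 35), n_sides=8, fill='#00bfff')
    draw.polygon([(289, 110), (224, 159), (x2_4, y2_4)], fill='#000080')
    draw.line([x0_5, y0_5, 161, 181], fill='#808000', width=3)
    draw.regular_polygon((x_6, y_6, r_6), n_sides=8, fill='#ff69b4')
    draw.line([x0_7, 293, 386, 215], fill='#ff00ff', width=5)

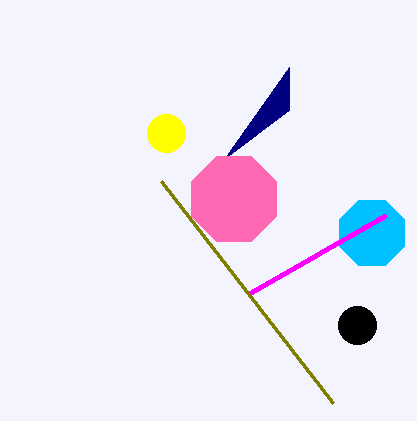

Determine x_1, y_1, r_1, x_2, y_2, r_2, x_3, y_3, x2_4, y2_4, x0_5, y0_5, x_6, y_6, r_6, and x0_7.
x_1 = 357, y_1 = 325, r_1 = 19, x_2 = 166, y_2 = 133, r_2 = 19, x_3 = 372, y_3 = 233, x2_4 = 289, y2_4 = 67, x0_5 = 333, y0_5 = 403, x_6 = 234, y_6 = 199, r_6 = 46, x0_7 = 250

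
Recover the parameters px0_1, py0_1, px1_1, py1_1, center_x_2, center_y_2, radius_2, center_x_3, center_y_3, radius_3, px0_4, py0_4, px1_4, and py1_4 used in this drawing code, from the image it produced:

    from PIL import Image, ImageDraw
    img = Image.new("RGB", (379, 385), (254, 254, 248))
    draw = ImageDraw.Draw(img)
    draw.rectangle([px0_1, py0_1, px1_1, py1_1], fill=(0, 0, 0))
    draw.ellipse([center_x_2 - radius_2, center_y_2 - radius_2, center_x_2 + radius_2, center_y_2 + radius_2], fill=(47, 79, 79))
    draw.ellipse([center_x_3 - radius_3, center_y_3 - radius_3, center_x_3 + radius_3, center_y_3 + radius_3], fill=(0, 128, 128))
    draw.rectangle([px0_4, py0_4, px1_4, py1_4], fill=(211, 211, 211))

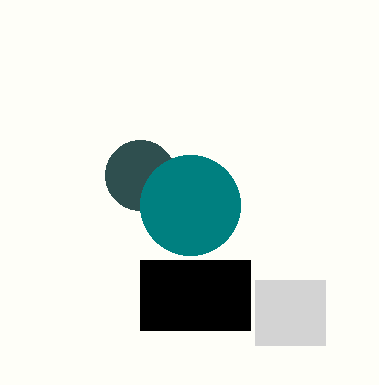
px0_1 = 140
py0_1 = 260
px1_1 = 250
py1_1 = 330
center_x_2 = 140
center_y_2 = 175
radius_2 = 35
center_x_3 = 190
center_y_3 = 205
radius_3 = 50
px0_4 = 255
py0_4 = 280
px1_4 = 325
py1_4 = 345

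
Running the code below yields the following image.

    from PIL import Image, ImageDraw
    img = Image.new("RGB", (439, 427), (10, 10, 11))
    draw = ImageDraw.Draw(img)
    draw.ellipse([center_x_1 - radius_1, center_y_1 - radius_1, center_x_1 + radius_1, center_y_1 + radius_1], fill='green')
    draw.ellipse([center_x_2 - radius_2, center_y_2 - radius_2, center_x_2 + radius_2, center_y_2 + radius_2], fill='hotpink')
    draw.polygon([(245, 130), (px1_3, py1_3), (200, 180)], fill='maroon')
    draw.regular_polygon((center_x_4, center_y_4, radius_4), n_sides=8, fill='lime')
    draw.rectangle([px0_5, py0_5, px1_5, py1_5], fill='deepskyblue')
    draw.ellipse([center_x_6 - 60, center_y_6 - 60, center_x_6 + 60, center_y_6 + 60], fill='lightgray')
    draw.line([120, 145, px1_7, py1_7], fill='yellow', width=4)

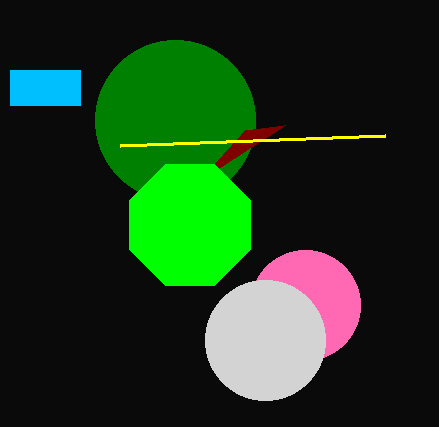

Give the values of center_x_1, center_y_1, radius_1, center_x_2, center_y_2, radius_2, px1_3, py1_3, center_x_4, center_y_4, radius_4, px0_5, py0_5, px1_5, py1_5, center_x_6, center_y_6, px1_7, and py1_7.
center_x_1 = 175; center_y_1 = 120; radius_1 = 80; center_x_2 = 305; center_y_2 = 305; radius_2 = 55; px1_3 = 285; py1_3 = 125; center_x_4 = 190; center_y_4 = 225; radius_4 = 65; px0_5 = 10; py0_5 = 70; px1_5 = 80; py1_5 = 105; center_x_6 = 265; center_y_6 = 340; px1_7 = 385; py1_7 = 135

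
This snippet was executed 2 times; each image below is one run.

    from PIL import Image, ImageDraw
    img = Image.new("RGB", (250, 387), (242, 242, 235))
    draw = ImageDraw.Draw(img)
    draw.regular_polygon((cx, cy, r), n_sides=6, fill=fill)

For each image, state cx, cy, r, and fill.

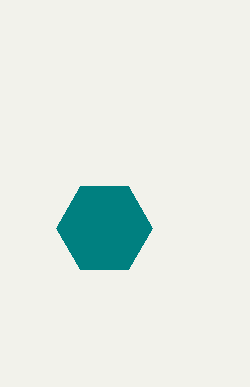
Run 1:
cx = 104, cy = 228, r = 48, fill = 'teal'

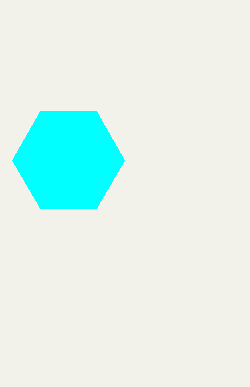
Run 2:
cx = 68, cy = 160, r = 56, fill = 'cyan'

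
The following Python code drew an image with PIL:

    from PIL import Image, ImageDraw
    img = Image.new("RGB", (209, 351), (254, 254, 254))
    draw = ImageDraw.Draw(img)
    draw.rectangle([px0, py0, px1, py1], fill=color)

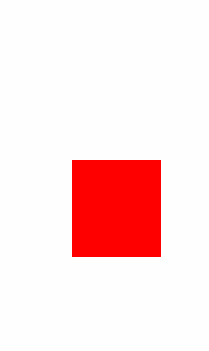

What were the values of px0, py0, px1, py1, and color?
px0 = 72; py0 = 160; px1 = 160; py1 = 256; color = 'red'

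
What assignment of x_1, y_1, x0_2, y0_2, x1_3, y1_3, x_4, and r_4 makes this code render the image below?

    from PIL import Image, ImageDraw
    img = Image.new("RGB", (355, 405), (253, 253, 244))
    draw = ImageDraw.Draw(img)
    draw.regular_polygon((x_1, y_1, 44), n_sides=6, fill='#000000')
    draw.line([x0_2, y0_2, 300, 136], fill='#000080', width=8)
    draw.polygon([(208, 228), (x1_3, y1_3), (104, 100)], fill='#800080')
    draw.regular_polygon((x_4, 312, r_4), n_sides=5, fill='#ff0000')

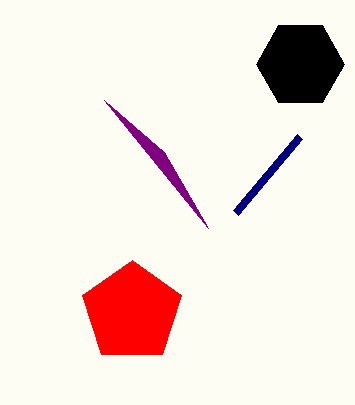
x_1 = 300
y_1 = 64
x0_2 = 236
y0_2 = 212
x1_3 = 164
y1_3 = 152
x_4 = 132
r_4 = 52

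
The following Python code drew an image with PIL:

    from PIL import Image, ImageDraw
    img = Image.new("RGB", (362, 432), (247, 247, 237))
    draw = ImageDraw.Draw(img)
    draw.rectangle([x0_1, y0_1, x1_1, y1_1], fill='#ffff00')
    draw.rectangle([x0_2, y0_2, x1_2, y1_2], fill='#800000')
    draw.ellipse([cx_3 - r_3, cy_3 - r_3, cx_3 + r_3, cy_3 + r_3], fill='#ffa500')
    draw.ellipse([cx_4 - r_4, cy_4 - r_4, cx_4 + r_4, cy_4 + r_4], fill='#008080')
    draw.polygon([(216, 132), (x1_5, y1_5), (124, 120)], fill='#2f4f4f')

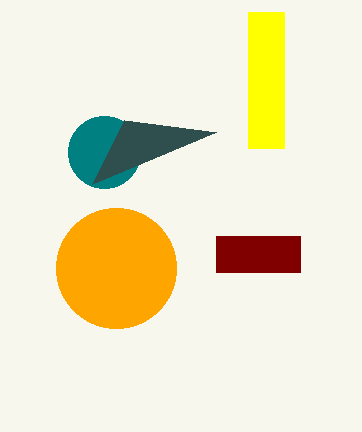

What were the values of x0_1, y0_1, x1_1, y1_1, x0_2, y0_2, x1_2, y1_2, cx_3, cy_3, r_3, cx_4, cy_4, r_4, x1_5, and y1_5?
x0_1 = 248, y0_1 = 12, x1_1 = 284, y1_1 = 148, x0_2 = 216, y0_2 = 236, x1_2 = 300, y1_2 = 272, cx_3 = 116, cy_3 = 268, r_3 = 60, cx_4 = 104, cy_4 = 152, r_4 = 36, x1_5 = 92, y1_5 = 184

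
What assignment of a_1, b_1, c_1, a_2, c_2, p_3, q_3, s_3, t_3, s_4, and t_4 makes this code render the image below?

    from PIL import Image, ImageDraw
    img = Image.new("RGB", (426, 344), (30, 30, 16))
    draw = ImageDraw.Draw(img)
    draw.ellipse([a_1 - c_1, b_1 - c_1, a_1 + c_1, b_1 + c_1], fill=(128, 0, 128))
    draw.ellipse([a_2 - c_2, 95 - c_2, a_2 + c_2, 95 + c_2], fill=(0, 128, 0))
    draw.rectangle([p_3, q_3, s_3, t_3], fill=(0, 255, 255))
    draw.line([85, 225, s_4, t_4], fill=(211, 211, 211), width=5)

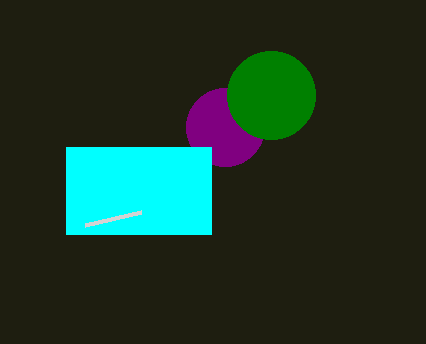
a_1 = 225; b_1 = 127; c_1 = 39; a_2 = 271; c_2 = 44; p_3 = 66; q_3 = 147; s_3 = 211; t_3 = 234; s_4 = 141; t_4 = 212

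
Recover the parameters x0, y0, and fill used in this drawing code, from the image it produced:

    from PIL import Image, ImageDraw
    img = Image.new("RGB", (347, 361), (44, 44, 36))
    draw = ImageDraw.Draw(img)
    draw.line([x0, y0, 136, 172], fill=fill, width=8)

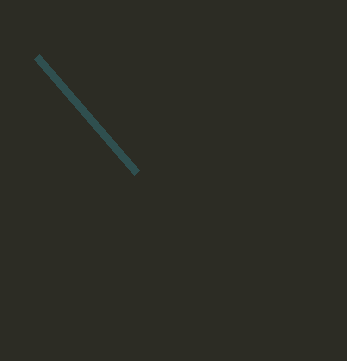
x0 = 36, y0 = 56, fill = 'darkslategray'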